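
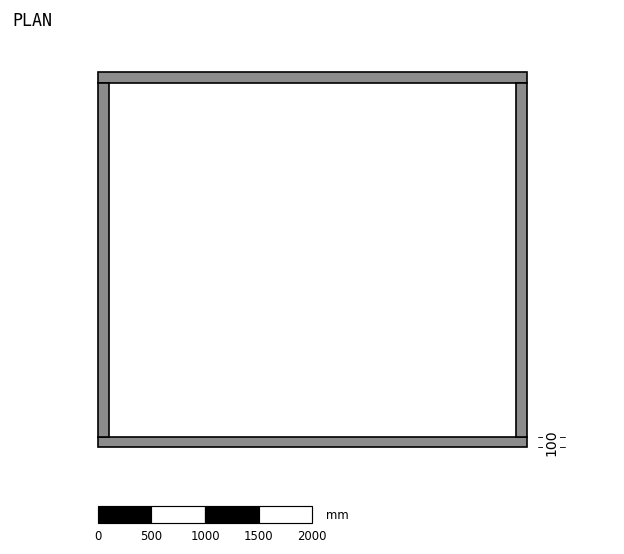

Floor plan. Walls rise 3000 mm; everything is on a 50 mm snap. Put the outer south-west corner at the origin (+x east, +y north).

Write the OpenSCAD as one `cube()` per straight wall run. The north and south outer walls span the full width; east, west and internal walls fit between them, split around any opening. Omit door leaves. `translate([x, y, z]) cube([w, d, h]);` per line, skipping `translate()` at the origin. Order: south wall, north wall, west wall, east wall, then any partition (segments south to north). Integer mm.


cube([4000, 100, 3000]);
translate([0, 3400, 0]) cube([4000, 100, 3000]);
translate([0, 100, 0]) cube([100, 3300, 3000]);
translate([3900, 100, 0]) cube([100, 3300, 3000]);


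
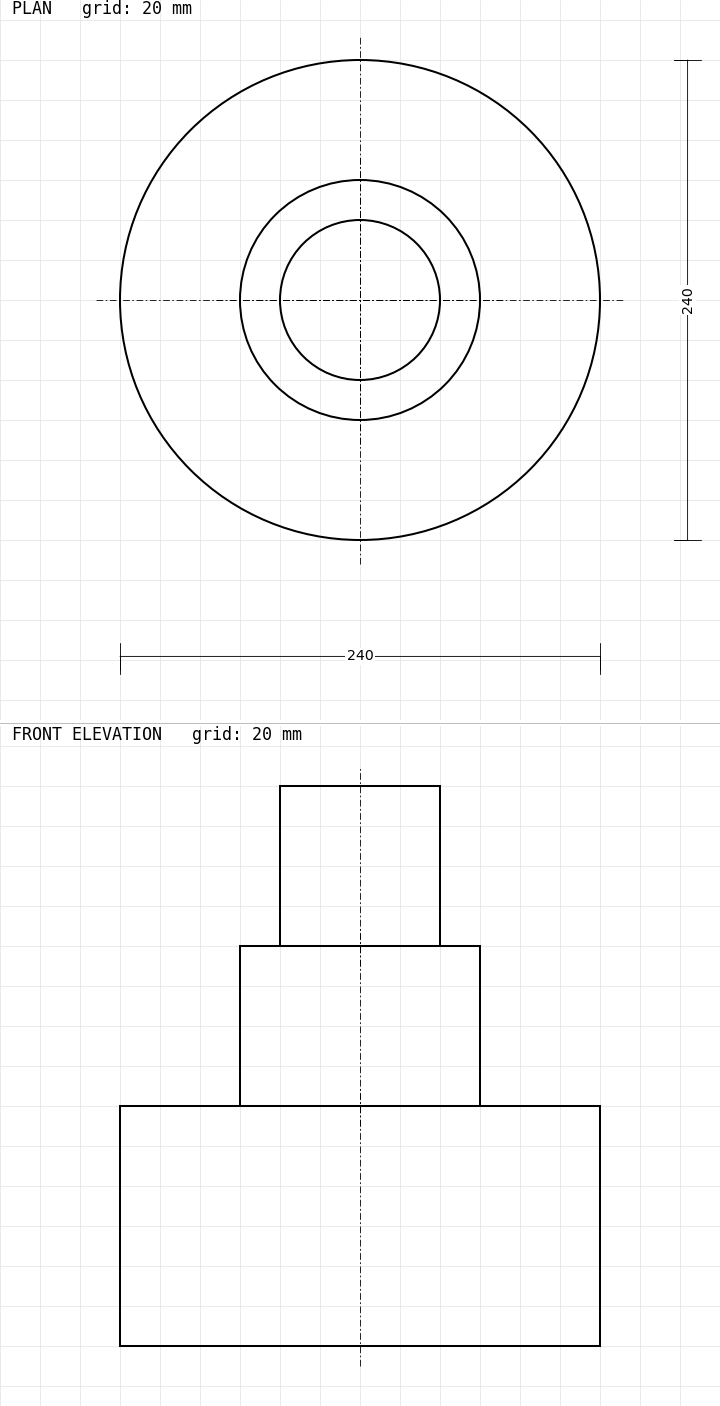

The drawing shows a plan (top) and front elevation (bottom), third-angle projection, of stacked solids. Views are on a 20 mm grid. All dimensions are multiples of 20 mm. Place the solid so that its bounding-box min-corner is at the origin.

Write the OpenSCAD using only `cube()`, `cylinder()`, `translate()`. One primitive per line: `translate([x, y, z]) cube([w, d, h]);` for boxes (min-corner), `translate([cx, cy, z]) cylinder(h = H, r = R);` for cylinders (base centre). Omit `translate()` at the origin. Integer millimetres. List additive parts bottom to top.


translate([120, 120, 0]) cylinder(h = 120, r = 120);
translate([120, 120, 120]) cylinder(h = 80, r = 60);
translate([120, 120, 200]) cylinder(h = 80, r = 40);


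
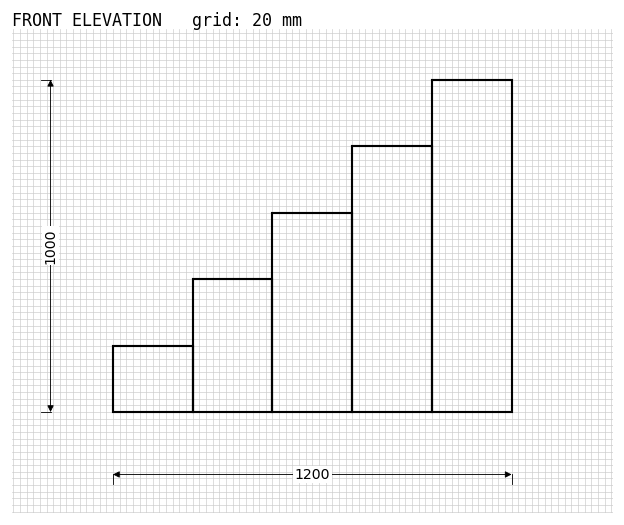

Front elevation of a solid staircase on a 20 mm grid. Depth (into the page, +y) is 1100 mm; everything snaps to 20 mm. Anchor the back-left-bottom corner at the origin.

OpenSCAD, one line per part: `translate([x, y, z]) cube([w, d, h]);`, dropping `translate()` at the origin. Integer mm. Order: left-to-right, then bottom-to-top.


cube([240, 1100, 200]);
translate([240, 0, 0]) cube([240, 1100, 400]);
translate([480, 0, 0]) cube([240, 1100, 600]);
translate([720, 0, 0]) cube([240, 1100, 800]);
translate([960, 0, 0]) cube([240, 1100, 1000]);


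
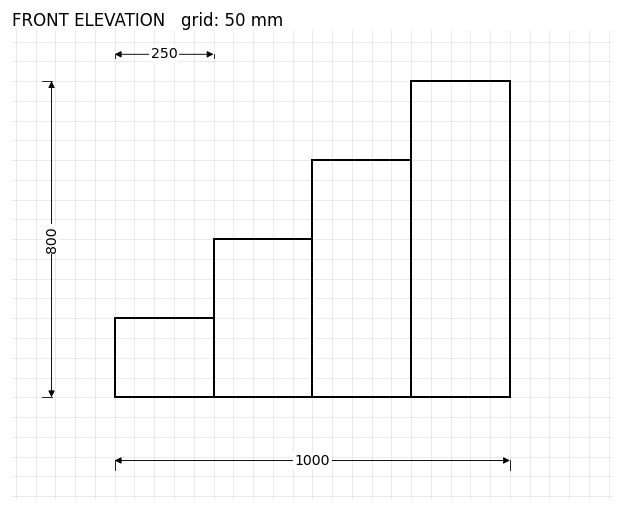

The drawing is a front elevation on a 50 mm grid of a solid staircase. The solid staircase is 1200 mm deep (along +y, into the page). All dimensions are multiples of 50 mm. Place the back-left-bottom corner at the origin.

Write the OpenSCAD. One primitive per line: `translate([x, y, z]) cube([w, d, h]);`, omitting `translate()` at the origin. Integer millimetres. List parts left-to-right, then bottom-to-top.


cube([250, 1200, 200]);
translate([250, 0, 0]) cube([250, 1200, 400]);
translate([500, 0, 0]) cube([250, 1200, 600]);
translate([750, 0, 0]) cube([250, 1200, 800]);


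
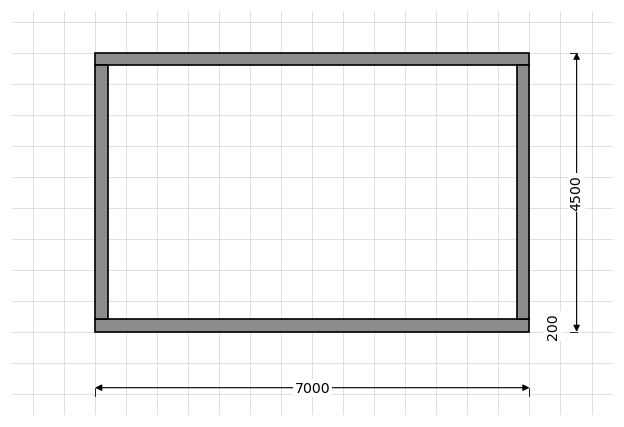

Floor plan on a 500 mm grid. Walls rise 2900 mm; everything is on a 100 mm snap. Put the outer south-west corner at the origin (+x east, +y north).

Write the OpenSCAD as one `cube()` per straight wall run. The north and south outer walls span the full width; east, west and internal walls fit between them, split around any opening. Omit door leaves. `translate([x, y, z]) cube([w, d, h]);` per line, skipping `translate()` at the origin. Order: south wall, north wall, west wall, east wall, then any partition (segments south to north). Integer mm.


cube([7000, 200, 2900]);
translate([0, 4300, 0]) cube([7000, 200, 2900]);
translate([0, 200, 0]) cube([200, 4100, 2900]);
translate([6800, 200, 0]) cube([200, 4100, 2900]);


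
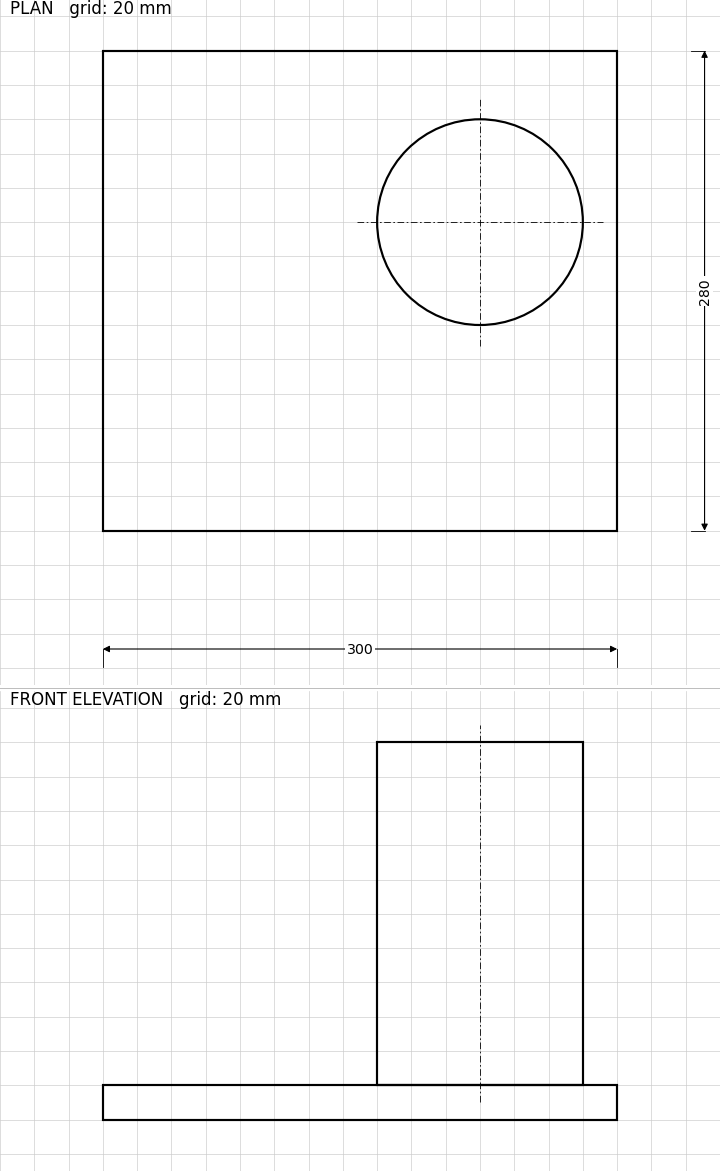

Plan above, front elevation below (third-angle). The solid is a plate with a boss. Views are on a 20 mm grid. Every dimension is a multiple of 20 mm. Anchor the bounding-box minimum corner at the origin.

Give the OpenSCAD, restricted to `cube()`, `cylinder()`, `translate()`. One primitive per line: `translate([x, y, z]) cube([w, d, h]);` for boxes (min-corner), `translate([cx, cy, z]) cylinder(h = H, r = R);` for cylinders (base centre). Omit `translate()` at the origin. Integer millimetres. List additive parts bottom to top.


cube([300, 280, 20]);
translate([220, 180, 20]) cylinder(h = 200, r = 60);


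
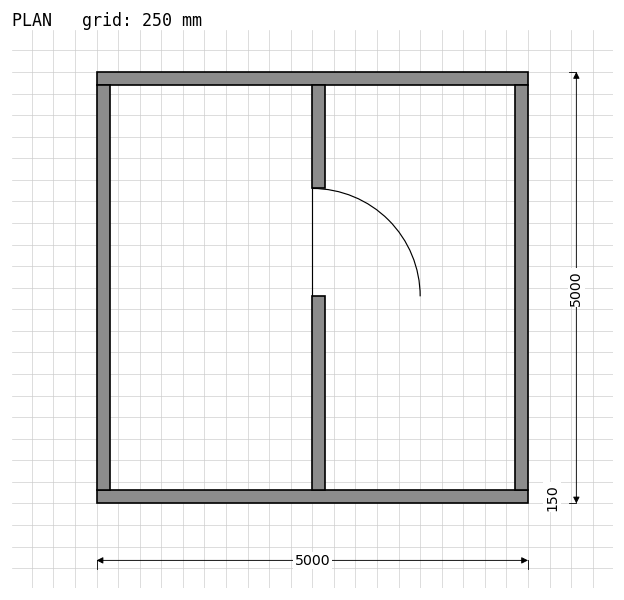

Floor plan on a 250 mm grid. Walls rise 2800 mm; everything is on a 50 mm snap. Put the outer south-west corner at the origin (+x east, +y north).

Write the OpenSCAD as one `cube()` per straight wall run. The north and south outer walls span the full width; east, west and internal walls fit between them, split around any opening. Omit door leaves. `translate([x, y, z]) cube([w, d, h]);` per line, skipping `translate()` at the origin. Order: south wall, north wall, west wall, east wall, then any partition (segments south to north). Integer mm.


cube([5000, 150, 2800]);
translate([0, 4850, 0]) cube([5000, 150, 2800]);
translate([0, 150, 0]) cube([150, 4700, 2800]);
translate([4850, 150, 0]) cube([150, 4700, 2800]);
translate([2500, 150, 0]) cube([150, 2250, 2800]);
translate([2500, 3650, 0]) cube([150, 1200, 2800]);


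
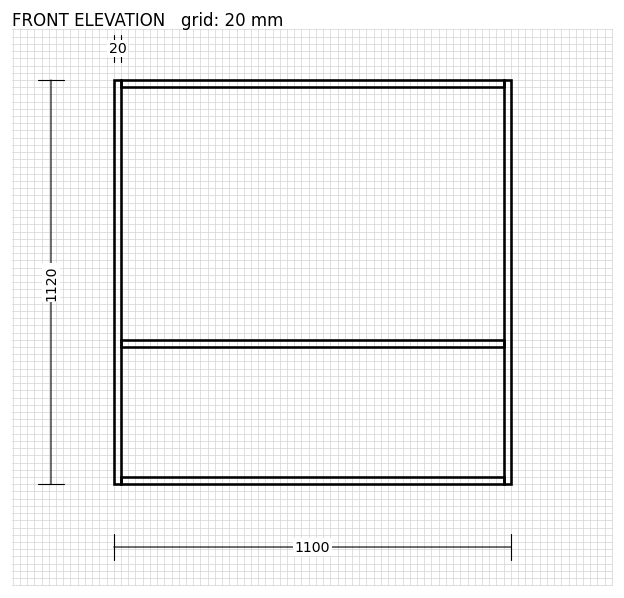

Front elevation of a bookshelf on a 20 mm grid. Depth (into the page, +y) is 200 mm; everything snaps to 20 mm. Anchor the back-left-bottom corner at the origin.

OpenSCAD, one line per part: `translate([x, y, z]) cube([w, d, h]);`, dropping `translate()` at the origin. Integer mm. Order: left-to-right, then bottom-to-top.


cube([20, 200, 1120]);
translate([20, 0, 0]) cube([1060, 200, 20]);
translate([20, 0, 380]) cube([1060, 200, 20]);
translate([20, 0, 1100]) cube([1060, 200, 20]);
translate([1080, 0, 0]) cube([20, 200, 1120]);


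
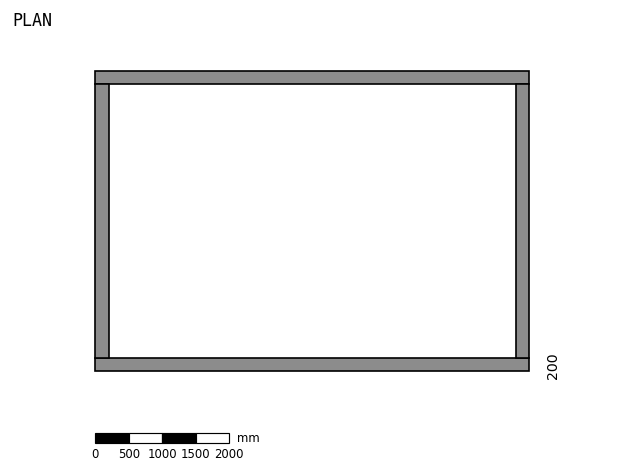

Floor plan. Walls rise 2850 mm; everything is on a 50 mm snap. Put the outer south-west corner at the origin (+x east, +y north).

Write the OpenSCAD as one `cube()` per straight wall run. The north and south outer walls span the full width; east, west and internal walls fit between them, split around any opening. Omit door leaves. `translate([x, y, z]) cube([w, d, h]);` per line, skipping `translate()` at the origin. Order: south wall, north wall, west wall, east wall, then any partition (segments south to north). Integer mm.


cube([6500, 200, 2850]);
translate([0, 4300, 0]) cube([6500, 200, 2850]);
translate([0, 200, 0]) cube([200, 4100, 2850]);
translate([6300, 200, 0]) cube([200, 4100, 2850]);


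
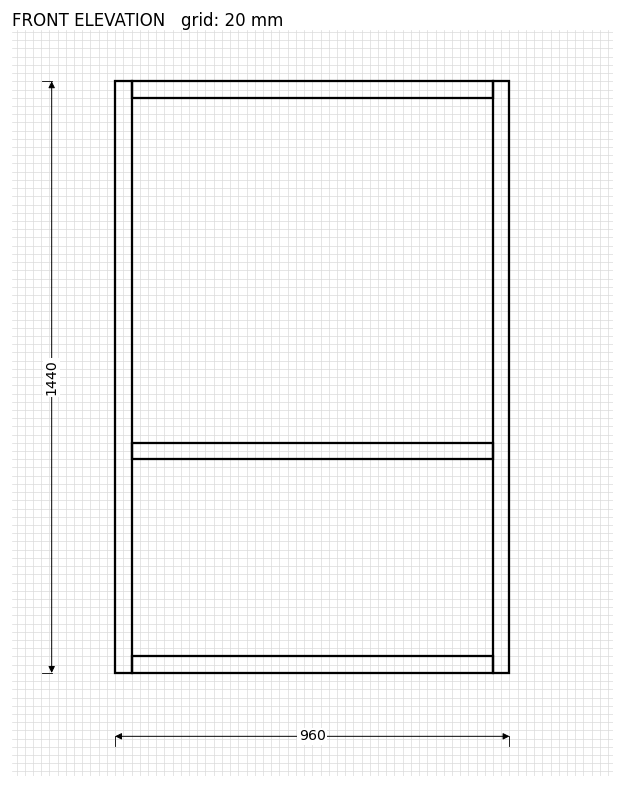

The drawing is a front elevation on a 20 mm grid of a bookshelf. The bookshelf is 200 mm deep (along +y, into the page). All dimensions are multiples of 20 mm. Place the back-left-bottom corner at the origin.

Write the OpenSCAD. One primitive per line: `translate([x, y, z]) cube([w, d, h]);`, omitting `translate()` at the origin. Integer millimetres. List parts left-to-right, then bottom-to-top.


cube([40, 200, 1440]);
translate([40, 0, 0]) cube([880, 200, 40]);
translate([40, 0, 520]) cube([880, 200, 40]);
translate([40, 0, 1400]) cube([880, 200, 40]);
translate([920, 0, 0]) cube([40, 200, 1440]);


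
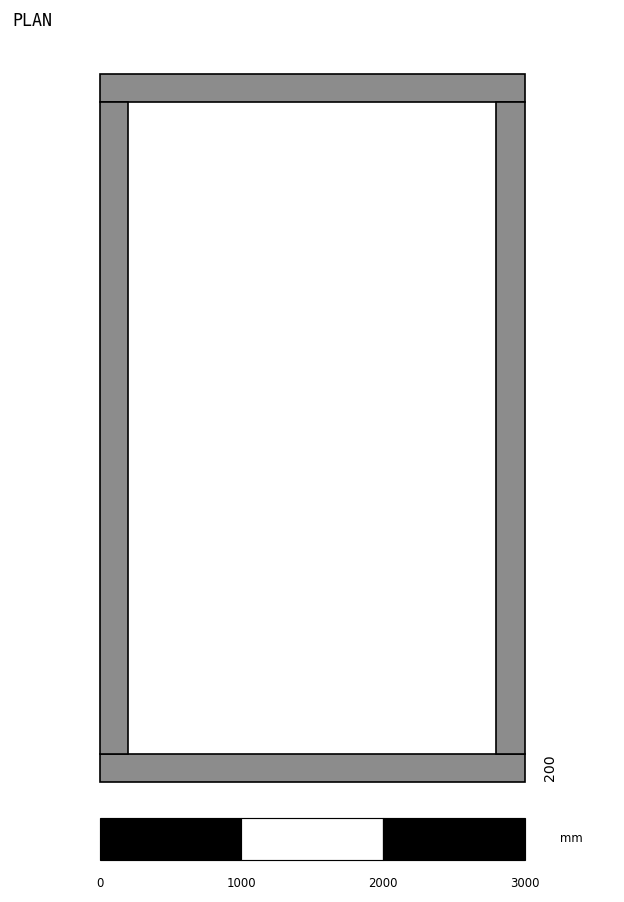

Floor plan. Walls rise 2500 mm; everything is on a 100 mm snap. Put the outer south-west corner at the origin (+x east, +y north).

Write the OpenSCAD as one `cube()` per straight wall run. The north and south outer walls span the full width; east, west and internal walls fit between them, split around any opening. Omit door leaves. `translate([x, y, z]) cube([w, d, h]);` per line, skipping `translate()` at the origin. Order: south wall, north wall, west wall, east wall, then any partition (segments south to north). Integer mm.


cube([3000, 200, 2500]);
translate([0, 4800, 0]) cube([3000, 200, 2500]);
translate([0, 200, 0]) cube([200, 4600, 2500]);
translate([2800, 200, 0]) cube([200, 4600, 2500]);


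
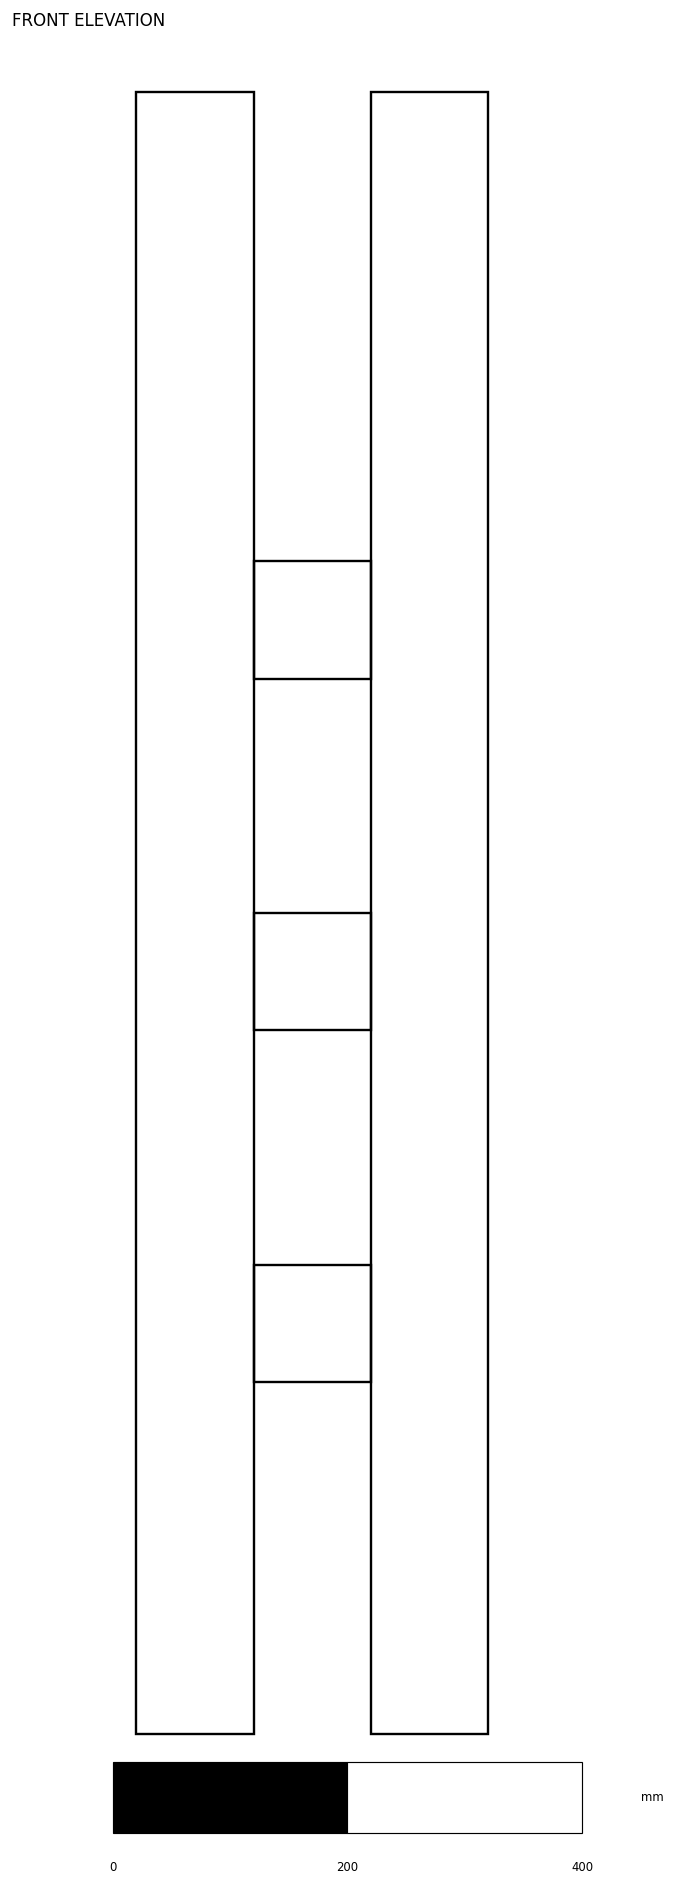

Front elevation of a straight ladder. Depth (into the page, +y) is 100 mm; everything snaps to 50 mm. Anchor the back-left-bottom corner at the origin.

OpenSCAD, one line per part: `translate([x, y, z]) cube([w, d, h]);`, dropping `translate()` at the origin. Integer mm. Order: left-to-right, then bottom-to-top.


cube([100, 100, 1400]);
translate([100, 0, 300]) cube([100, 100, 100]);
translate([100, 0, 600]) cube([100, 100, 100]);
translate([100, 0, 900]) cube([100, 100, 100]);
translate([200, 0, 0]) cube([100, 100, 1400]);


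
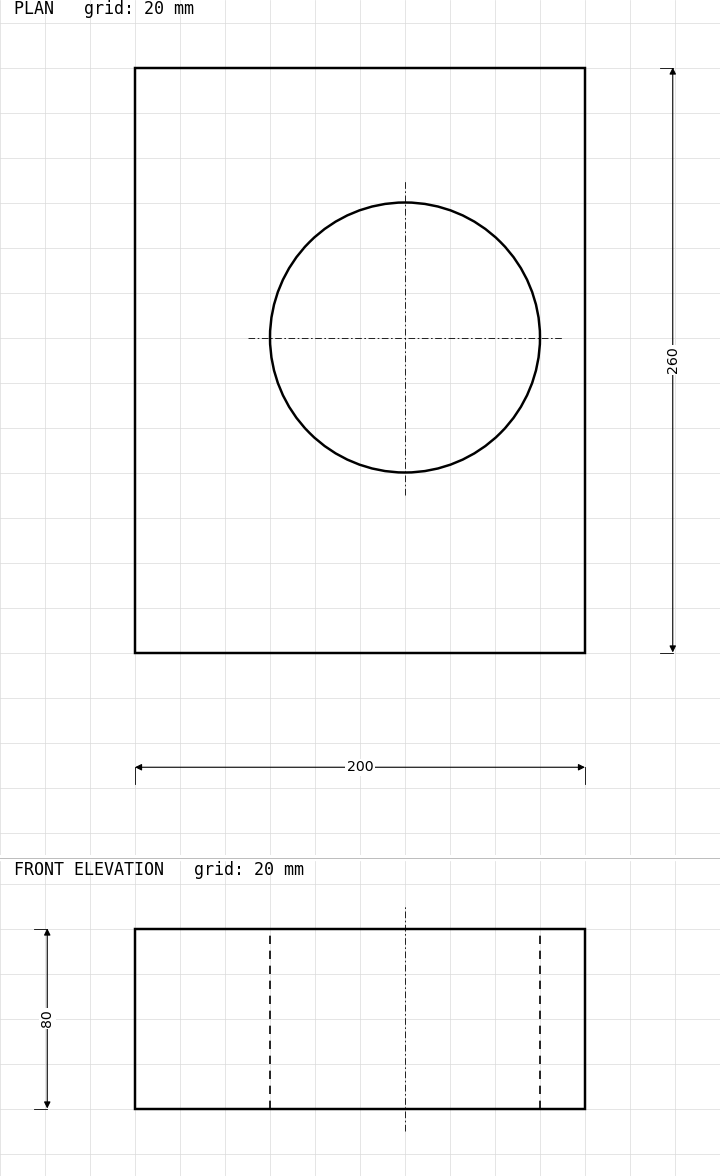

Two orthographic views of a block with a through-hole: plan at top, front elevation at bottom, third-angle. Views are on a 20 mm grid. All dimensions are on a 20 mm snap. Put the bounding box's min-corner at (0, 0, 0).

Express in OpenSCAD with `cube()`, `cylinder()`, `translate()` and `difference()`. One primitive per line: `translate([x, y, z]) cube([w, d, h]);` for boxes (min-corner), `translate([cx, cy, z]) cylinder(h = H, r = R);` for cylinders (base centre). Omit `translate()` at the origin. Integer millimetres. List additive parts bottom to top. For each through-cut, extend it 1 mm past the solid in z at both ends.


difference() {
  cube([200, 260, 80]);
  translate([120, 140, -1]) cylinder(h = 82, r = 60);
}


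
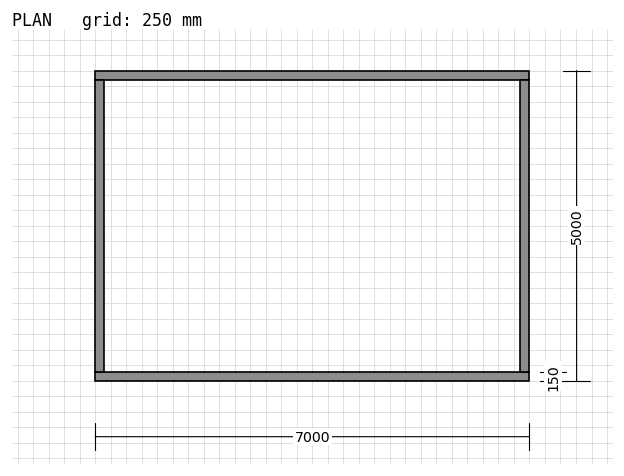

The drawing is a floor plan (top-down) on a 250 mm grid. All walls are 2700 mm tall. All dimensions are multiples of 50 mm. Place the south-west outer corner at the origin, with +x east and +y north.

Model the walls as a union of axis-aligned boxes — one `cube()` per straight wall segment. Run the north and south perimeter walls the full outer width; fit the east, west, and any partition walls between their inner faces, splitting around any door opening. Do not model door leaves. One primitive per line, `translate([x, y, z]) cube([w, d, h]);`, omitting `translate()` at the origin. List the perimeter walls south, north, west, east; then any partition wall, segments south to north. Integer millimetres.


cube([7000, 150, 2700]);
translate([0, 4850, 0]) cube([7000, 150, 2700]);
translate([0, 150, 0]) cube([150, 4700, 2700]);
translate([6850, 150, 0]) cube([150, 4700, 2700]);


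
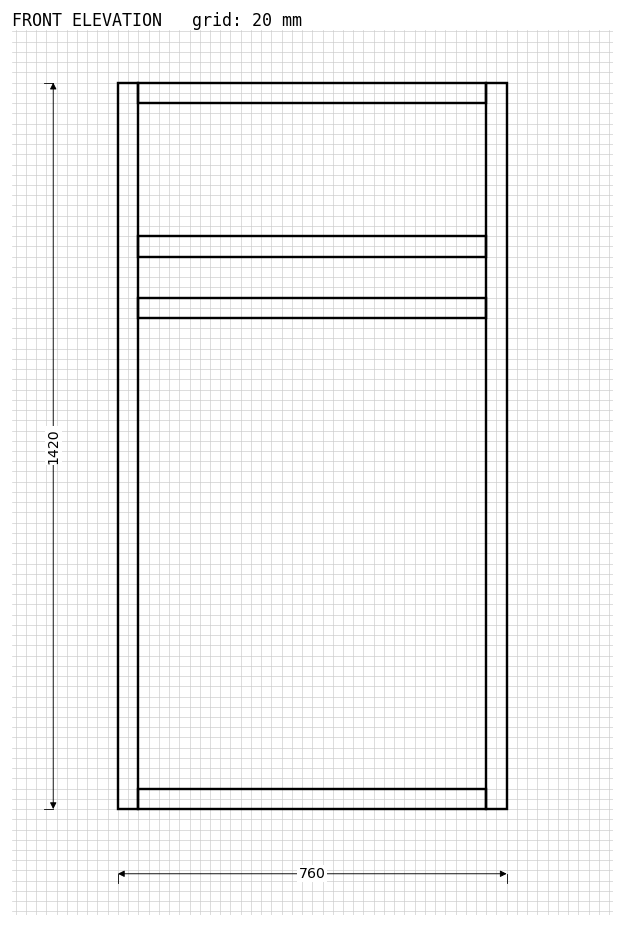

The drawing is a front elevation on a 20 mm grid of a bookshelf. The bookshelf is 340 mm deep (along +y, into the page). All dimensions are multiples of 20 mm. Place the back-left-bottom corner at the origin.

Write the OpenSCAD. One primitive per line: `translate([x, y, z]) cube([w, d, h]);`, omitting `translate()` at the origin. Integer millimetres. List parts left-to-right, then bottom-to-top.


cube([40, 340, 1420]);
translate([40, 0, 0]) cube([680, 340, 40]);
translate([40, 0, 960]) cube([680, 340, 40]);
translate([40, 0, 1080]) cube([680, 340, 40]);
translate([40, 0, 1380]) cube([680, 340, 40]);
translate([720, 0, 0]) cube([40, 340, 1420]);


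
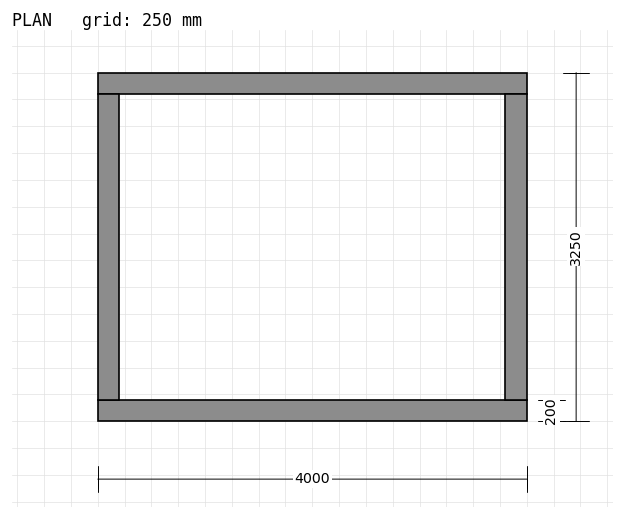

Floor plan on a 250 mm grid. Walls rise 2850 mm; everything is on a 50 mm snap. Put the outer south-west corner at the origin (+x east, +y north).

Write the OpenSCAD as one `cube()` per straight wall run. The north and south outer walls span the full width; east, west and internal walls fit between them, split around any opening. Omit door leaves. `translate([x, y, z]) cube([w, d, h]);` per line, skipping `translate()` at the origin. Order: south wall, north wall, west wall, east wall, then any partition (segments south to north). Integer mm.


cube([4000, 200, 2850]);
translate([0, 3050, 0]) cube([4000, 200, 2850]);
translate([0, 200, 0]) cube([200, 2850, 2850]);
translate([3800, 200, 0]) cube([200, 2850, 2850]);


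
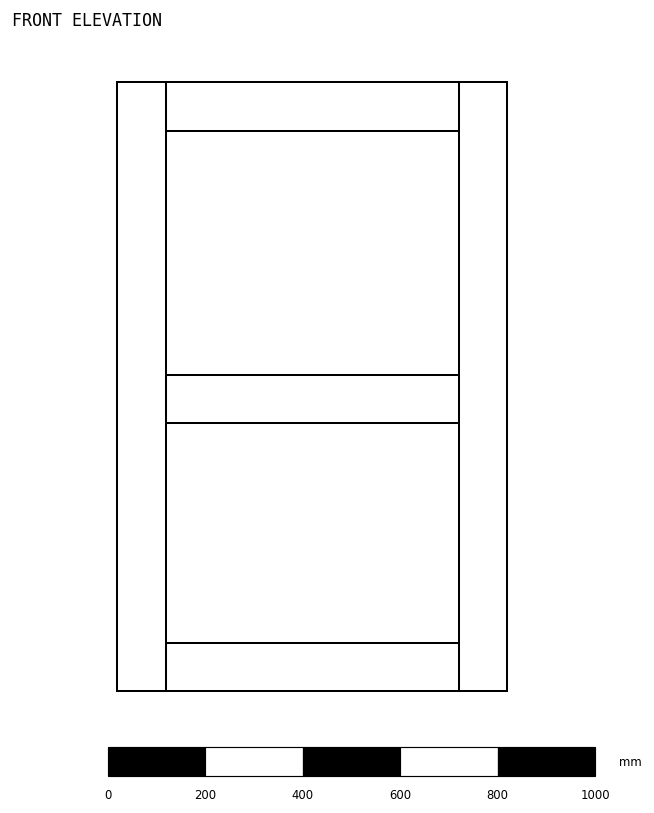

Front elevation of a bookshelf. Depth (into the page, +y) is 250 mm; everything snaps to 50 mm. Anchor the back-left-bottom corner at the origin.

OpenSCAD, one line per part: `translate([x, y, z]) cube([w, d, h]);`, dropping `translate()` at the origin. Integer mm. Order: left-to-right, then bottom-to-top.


cube([100, 250, 1250]);
translate([100, 0, 0]) cube([600, 250, 100]);
translate([100, 0, 550]) cube([600, 250, 100]);
translate([100, 0, 1150]) cube([600, 250, 100]);
translate([700, 0, 0]) cube([100, 250, 1250]);


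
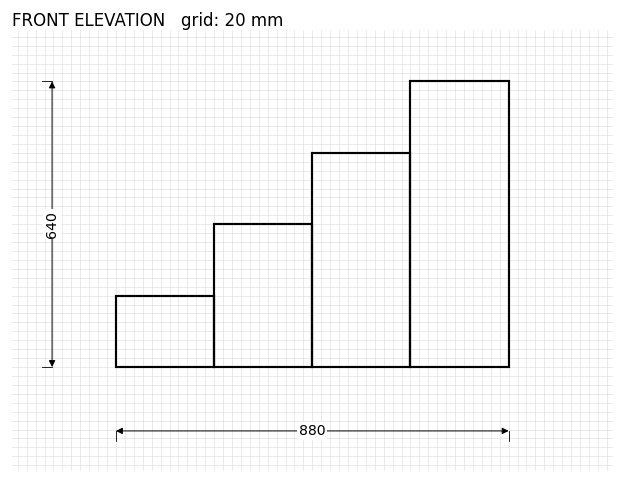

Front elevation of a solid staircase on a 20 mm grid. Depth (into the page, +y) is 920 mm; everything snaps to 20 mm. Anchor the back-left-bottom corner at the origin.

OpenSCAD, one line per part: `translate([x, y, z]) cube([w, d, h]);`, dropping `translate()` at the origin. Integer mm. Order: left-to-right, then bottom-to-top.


cube([220, 920, 160]);
translate([220, 0, 0]) cube([220, 920, 320]);
translate([440, 0, 0]) cube([220, 920, 480]);
translate([660, 0, 0]) cube([220, 920, 640]);


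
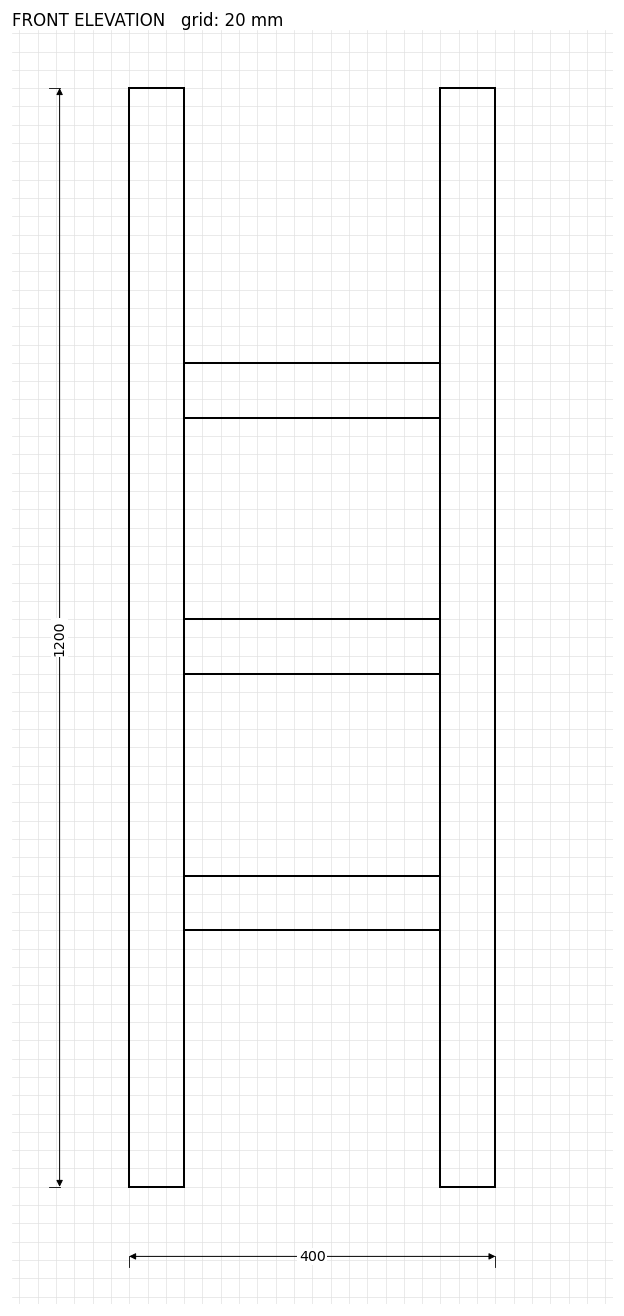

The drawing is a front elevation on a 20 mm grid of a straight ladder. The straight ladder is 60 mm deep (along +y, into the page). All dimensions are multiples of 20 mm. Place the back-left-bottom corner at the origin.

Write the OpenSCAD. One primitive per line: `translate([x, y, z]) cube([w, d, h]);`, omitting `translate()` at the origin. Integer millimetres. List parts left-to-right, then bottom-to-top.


cube([60, 60, 1200]);
translate([60, 0, 280]) cube([280, 60, 60]);
translate([60, 0, 560]) cube([280, 60, 60]);
translate([60, 0, 840]) cube([280, 60, 60]);
translate([340, 0, 0]) cube([60, 60, 1200]);


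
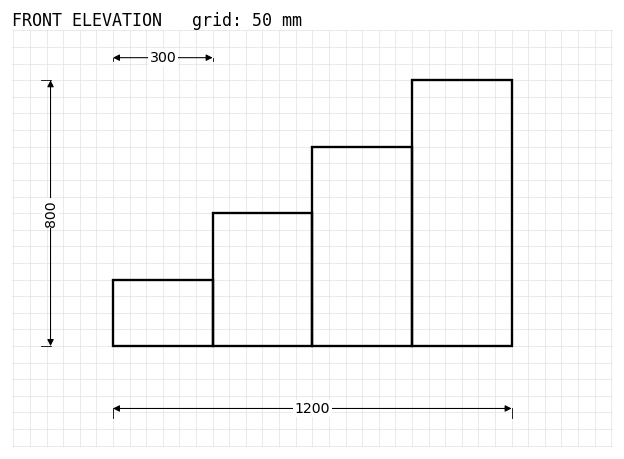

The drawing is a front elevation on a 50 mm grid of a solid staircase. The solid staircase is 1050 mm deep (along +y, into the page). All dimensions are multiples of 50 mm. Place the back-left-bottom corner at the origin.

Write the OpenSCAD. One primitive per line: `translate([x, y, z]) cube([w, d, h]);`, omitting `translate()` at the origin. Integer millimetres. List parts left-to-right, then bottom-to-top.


cube([300, 1050, 200]);
translate([300, 0, 0]) cube([300, 1050, 400]);
translate([600, 0, 0]) cube([300, 1050, 600]);
translate([900, 0, 0]) cube([300, 1050, 800]);


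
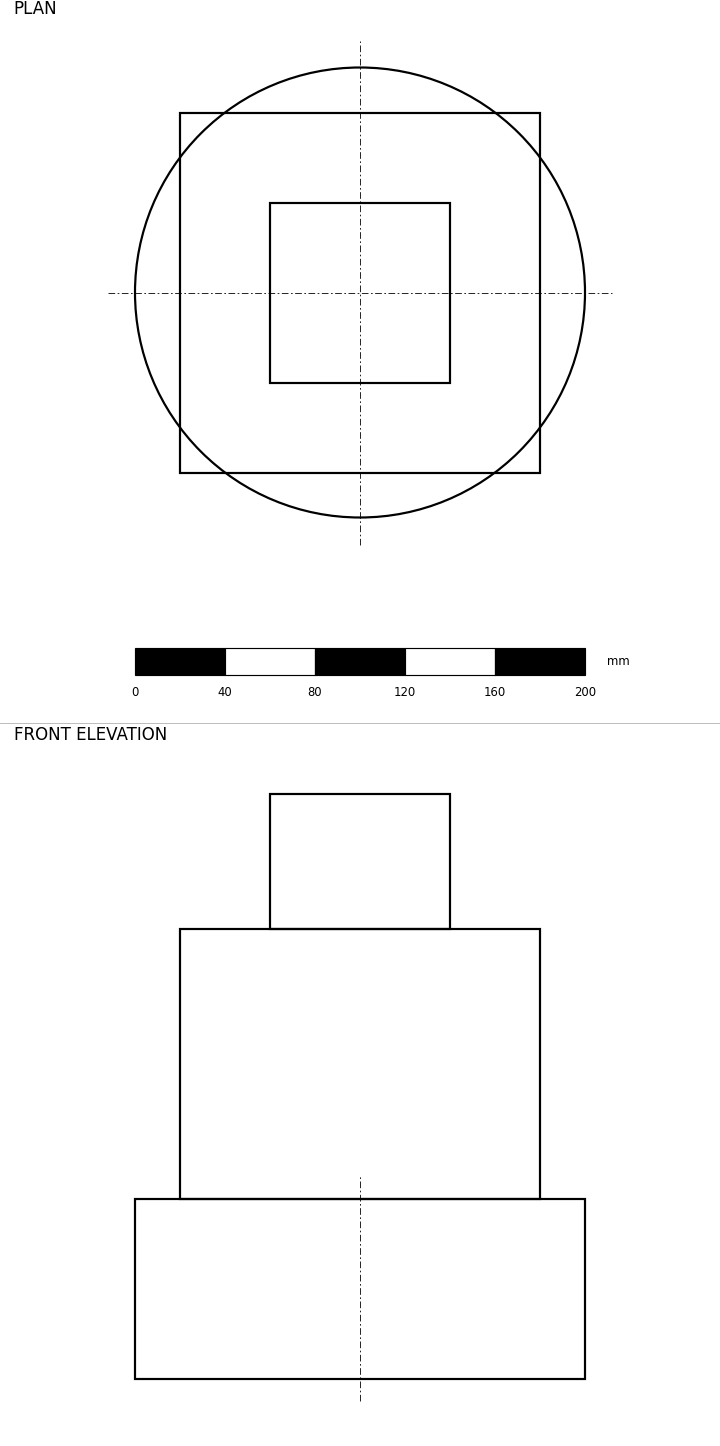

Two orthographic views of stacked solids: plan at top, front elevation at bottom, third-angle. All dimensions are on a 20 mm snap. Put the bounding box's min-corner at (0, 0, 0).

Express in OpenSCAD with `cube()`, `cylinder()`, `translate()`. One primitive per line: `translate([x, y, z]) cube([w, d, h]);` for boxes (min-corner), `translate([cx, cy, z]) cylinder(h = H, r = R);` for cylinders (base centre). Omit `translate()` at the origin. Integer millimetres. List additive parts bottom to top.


translate([100, 100, 0]) cylinder(h = 80, r = 100);
translate([20, 20, 80]) cube([160, 160, 120]);
translate([60, 60, 200]) cube([80, 80, 60]);


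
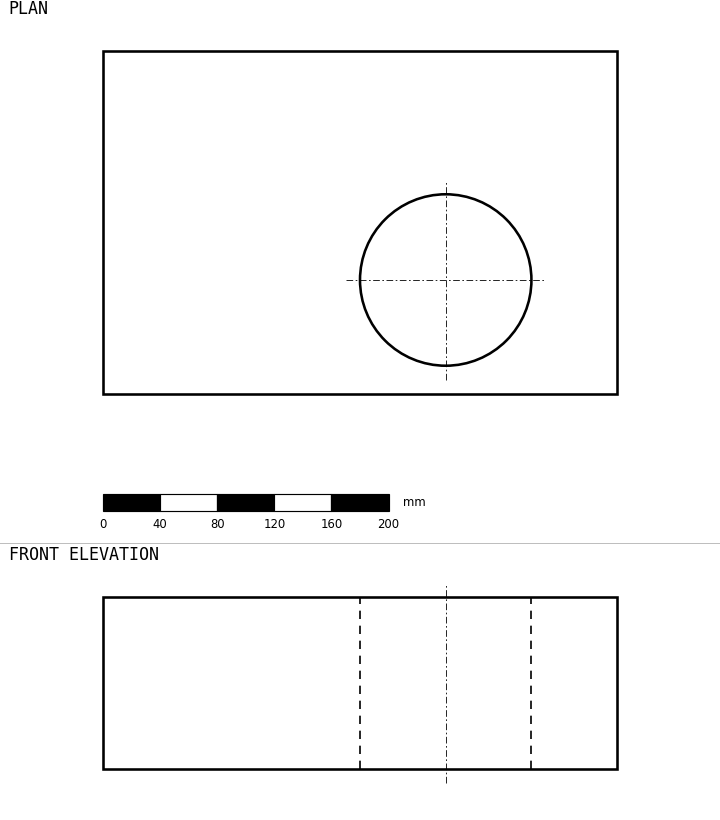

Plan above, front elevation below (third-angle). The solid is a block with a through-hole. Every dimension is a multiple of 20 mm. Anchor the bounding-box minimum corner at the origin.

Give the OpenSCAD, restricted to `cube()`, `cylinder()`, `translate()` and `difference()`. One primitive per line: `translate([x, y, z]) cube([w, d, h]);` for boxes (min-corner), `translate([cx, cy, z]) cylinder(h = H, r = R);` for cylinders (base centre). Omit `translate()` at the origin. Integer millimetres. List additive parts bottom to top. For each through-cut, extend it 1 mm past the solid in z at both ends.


difference() {
  cube([360, 240, 120]);
  translate([240, 80, -1]) cylinder(h = 122, r = 60);
}


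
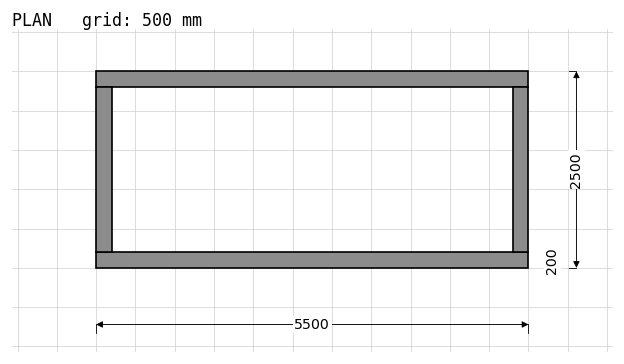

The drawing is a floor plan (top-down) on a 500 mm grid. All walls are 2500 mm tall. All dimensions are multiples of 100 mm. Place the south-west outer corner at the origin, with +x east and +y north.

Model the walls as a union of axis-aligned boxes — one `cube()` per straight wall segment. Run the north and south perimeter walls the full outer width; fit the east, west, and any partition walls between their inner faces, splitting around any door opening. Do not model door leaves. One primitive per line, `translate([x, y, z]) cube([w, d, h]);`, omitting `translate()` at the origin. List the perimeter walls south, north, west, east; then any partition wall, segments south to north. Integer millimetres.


cube([5500, 200, 2500]);
translate([0, 2300, 0]) cube([5500, 200, 2500]);
translate([0, 200, 0]) cube([200, 2100, 2500]);
translate([5300, 200, 0]) cube([200, 2100, 2500]);


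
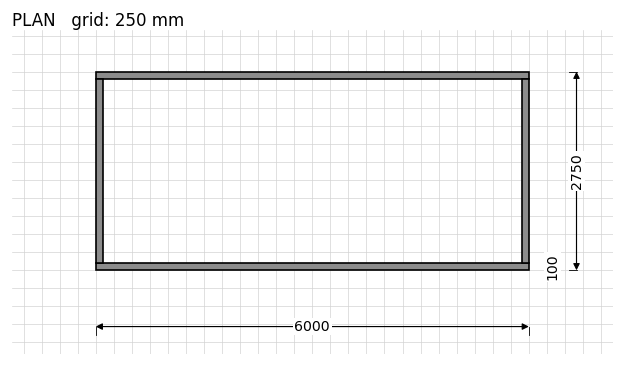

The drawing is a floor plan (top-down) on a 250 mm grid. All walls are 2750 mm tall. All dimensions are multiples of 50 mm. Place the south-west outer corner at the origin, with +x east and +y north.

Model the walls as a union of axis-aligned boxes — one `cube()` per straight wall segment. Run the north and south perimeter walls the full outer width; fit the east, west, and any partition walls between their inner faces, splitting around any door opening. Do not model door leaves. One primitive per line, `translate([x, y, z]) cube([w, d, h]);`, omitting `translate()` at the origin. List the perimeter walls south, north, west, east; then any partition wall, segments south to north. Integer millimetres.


cube([6000, 100, 2750]);
translate([0, 2650, 0]) cube([6000, 100, 2750]);
translate([0, 100, 0]) cube([100, 2550, 2750]);
translate([5900, 100, 0]) cube([100, 2550, 2750]);


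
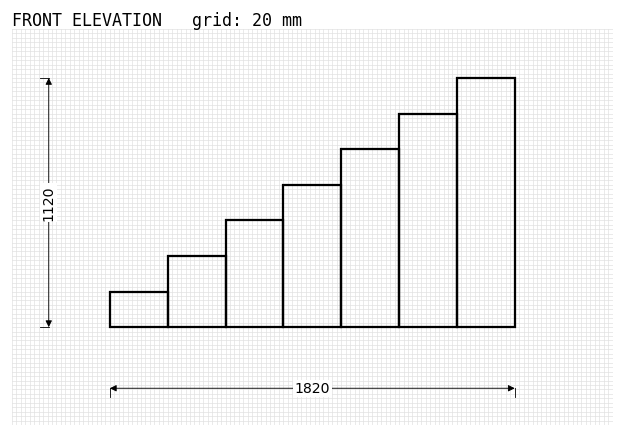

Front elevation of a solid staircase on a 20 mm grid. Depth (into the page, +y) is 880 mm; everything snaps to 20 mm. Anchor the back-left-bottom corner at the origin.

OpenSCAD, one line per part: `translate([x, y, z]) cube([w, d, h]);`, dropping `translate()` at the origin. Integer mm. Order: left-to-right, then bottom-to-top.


cube([260, 880, 160]);
translate([260, 0, 0]) cube([260, 880, 320]);
translate([520, 0, 0]) cube([260, 880, 480]);
translate([780, 0, 0]) cube([260, 880, 640]);
translate([1040, 0, 0]) cube([260, 880, 800]);
translate([1300, 0, 0]) cube([260, 880, 960]);
translate([1560, 0, 0]) cube([260, 880, 1120]);


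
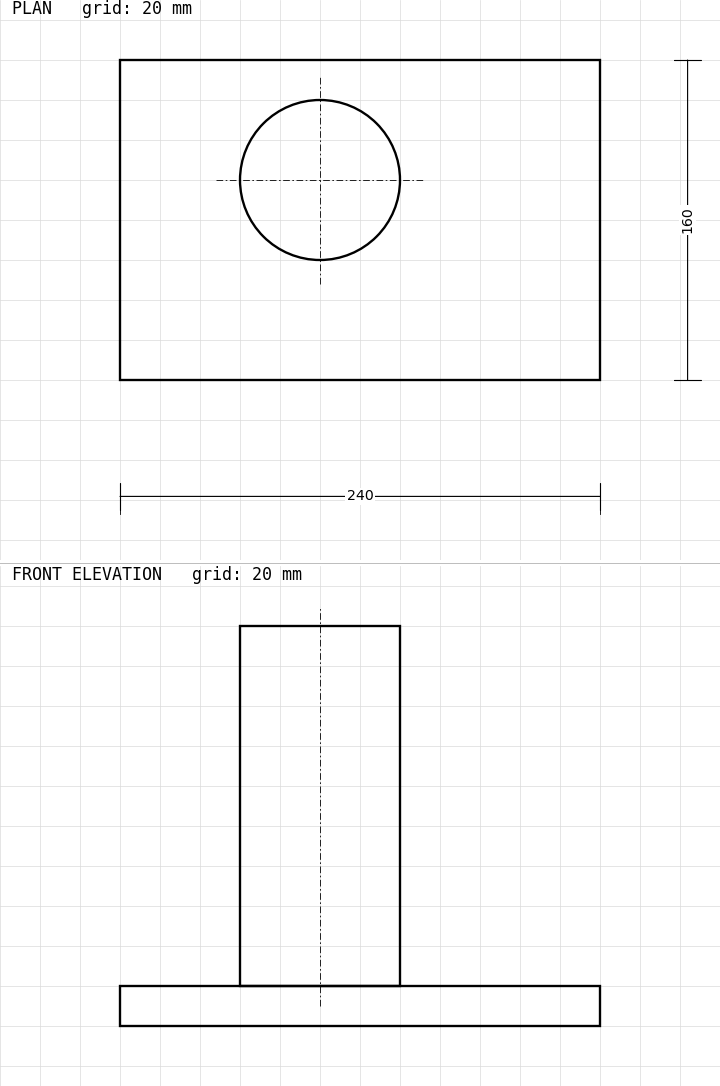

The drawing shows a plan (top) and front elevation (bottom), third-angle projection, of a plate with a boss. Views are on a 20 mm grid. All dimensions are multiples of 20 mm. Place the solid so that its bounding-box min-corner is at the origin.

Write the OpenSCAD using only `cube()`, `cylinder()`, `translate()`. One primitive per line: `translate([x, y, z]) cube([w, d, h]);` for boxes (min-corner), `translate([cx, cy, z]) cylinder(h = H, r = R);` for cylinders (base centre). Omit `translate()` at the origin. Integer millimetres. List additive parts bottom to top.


cube([240, 160, 20]);
translate([100, 100, 20]) cylinder(h = 180, r = 40);


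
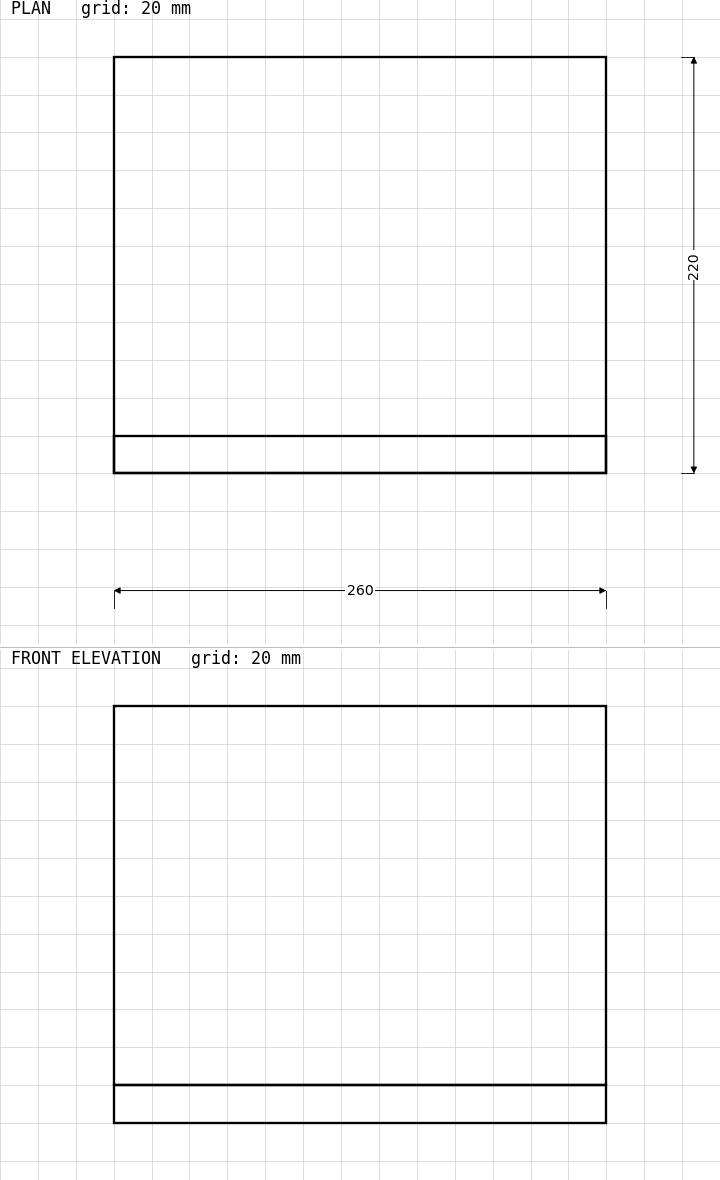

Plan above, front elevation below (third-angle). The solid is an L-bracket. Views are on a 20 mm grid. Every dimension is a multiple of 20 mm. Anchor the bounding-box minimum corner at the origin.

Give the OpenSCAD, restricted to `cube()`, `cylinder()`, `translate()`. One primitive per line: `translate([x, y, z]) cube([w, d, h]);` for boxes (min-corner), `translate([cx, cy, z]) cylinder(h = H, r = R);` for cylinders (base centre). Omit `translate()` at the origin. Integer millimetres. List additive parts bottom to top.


cube([260, 220, 20]);
translate([0, 0, 20]) cube([260, 20, 200]);


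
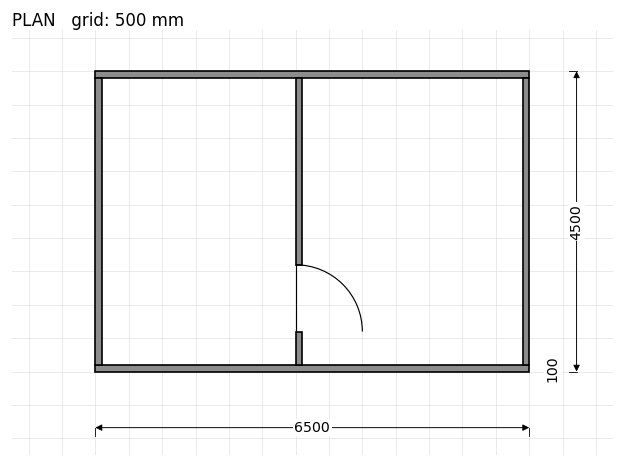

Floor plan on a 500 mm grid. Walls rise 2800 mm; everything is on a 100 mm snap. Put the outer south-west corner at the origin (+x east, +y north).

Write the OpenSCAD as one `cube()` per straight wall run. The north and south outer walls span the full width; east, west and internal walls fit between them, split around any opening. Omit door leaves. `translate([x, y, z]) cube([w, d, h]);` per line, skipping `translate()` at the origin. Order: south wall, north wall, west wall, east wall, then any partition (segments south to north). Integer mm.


cube([6500, 100, 2800]);
translate([0, 4400, 0]) cube([6500, 100, 2800]);
translate([0, 100, 0]) cube([100, 4300, 2800]);
translate([6400, 100, 0]) cube([100, 4300, 2800]);
translate([3000, 100, 0]) cube([100, 500, 2800]);
translate([3000, 1600, 0]) cube([100, 2800, 2800]);


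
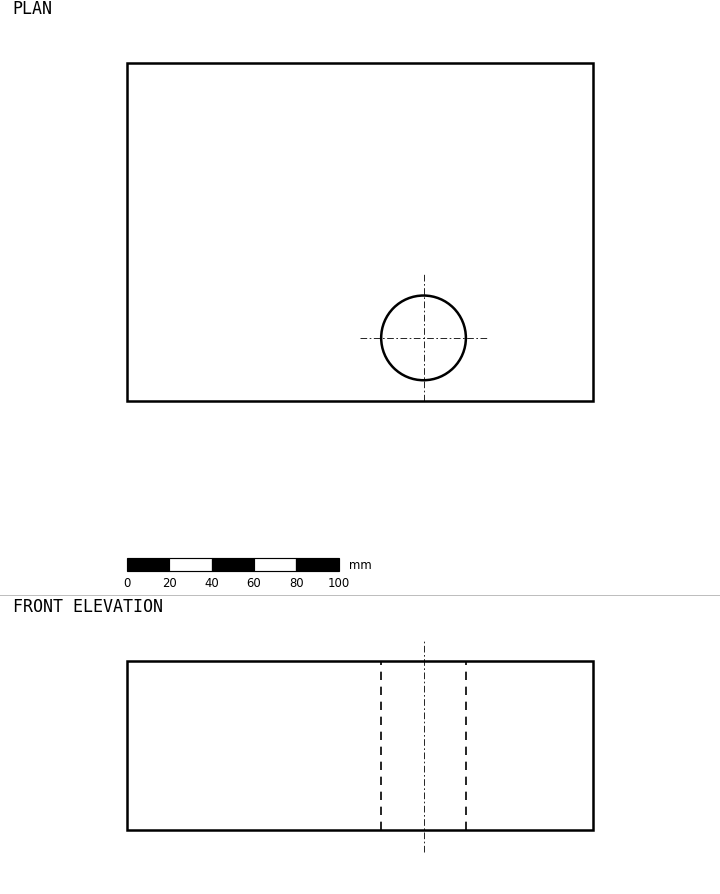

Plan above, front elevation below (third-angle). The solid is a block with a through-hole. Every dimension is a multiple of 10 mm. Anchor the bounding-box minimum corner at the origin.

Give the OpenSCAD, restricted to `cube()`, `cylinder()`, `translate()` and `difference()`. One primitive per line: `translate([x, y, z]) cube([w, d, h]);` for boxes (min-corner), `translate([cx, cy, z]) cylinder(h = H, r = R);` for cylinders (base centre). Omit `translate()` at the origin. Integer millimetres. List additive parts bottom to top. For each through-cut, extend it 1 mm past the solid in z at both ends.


difference() {
  cube([220, 160, 80]);
  translate([140, 30, -1]) cylinder(h = 82, r = 20);
}


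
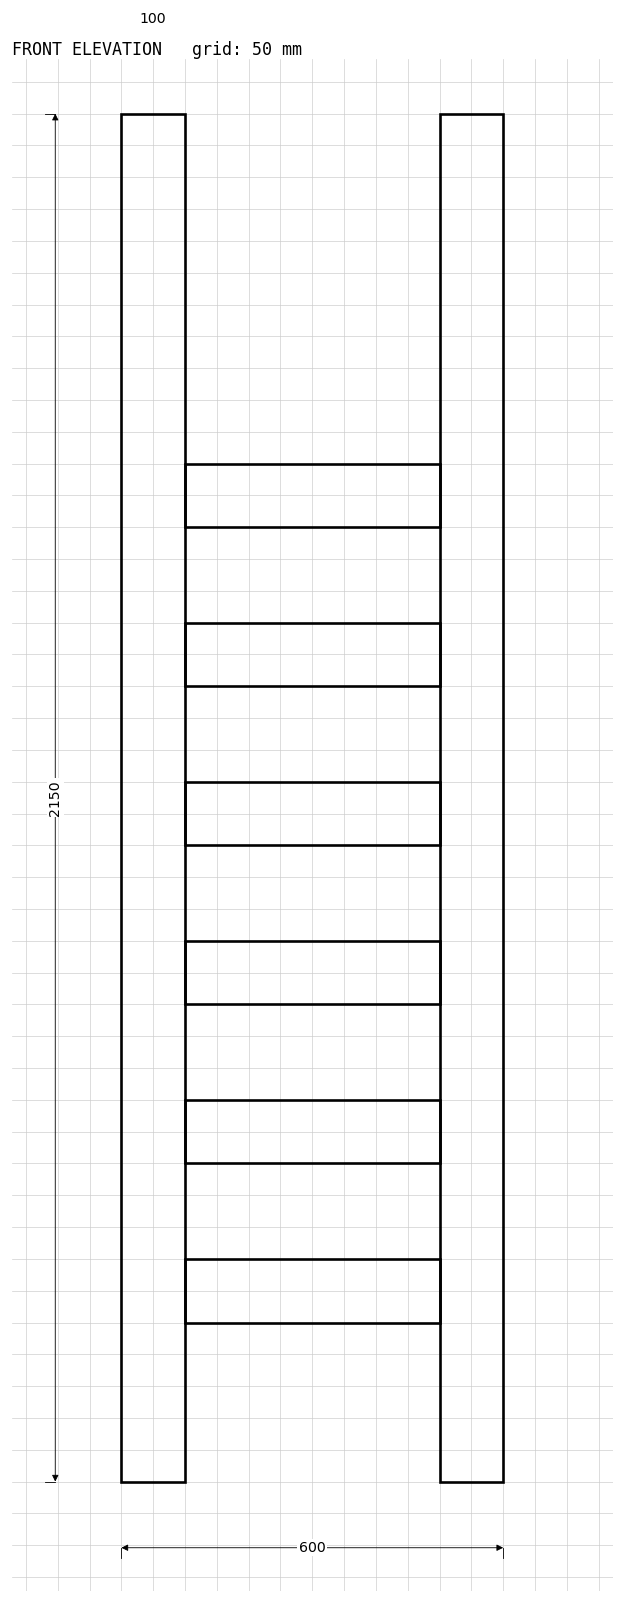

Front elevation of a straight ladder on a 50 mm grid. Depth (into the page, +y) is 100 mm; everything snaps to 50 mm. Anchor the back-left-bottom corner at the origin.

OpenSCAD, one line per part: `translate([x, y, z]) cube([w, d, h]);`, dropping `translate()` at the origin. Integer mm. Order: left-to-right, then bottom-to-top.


cube([100, 100, 2150]);
translate([100, 0, 250]) cube([400, 100, 100]);
translate([100, 0, 500]) cube([400, 100, 100]);
translate([100, 0, 750]) cube([400, 100, 100]);
translate([100, 0, 1000]) cube([400, 100, 100]);
translate([100, 0, 1250]) cube([400, 100, 100]);
translate([100, 0, 1500]) cube([400, 100, 100]);
translate([500, 0, 0]) cube([100, 100, 2150]);


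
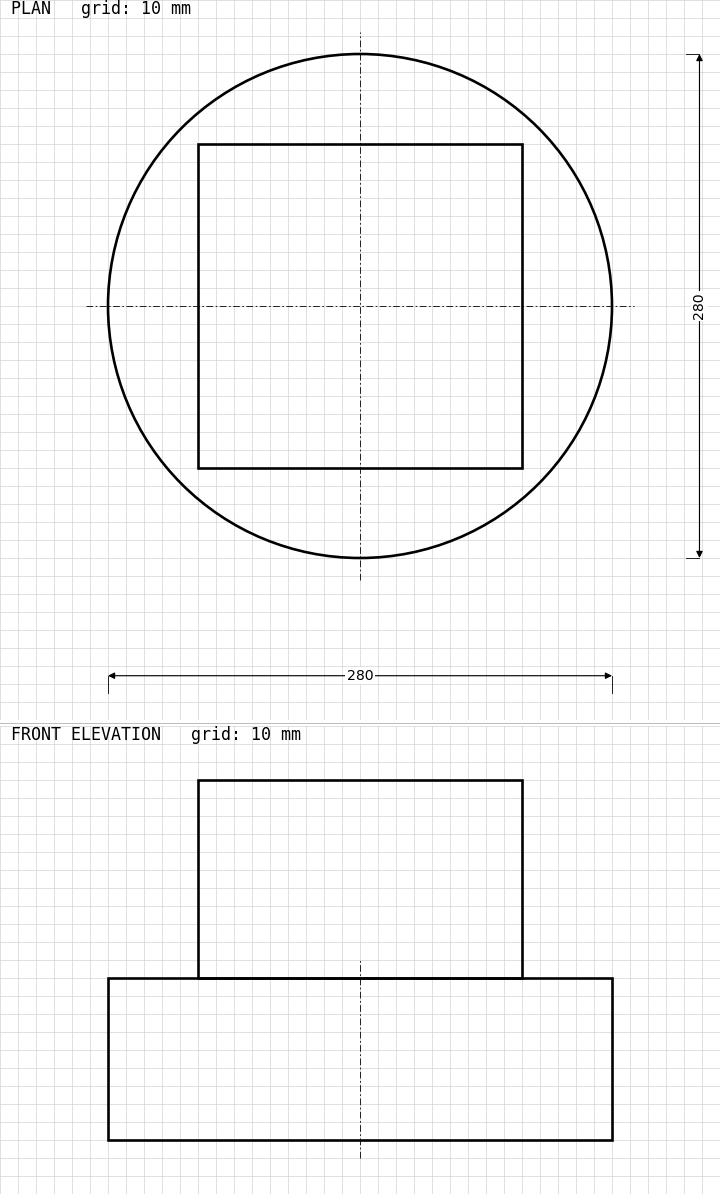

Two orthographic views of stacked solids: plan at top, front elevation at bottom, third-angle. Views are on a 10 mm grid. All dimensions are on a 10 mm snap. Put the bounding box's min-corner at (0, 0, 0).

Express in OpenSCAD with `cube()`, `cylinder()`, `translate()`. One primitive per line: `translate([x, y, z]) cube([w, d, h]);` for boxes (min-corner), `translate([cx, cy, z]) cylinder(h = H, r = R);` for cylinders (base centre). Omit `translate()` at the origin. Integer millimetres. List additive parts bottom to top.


translate([140, 140, 0]) cylinder(h = 90, r = 140);
translate([50, 50, 90]) cube([180, 180, 110]);


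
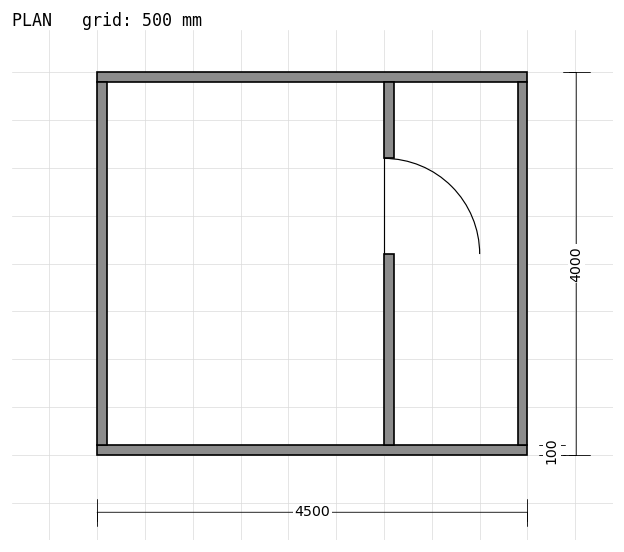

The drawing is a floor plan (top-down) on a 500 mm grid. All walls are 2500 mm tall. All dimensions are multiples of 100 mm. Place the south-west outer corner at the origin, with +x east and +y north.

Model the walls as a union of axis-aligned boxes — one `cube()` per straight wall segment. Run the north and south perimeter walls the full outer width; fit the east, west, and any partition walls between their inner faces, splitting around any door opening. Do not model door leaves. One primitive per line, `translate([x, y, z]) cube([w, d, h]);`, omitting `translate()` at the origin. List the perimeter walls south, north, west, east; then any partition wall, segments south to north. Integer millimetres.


cube([4500, 100, 2500]);
translate([0, 3900, 0]) cube([4500, 100, 2500]);
translate([0, 100, 0]) cube([100, 3800, 2500]);
translate([4400, 100, 0]) cube([100, 3800, 2500]);
translate([3000, 100, 0]) cube([100, 2000, 2500]);
translate([3000, 3100, 0]) cube([100, 800, 2500]);


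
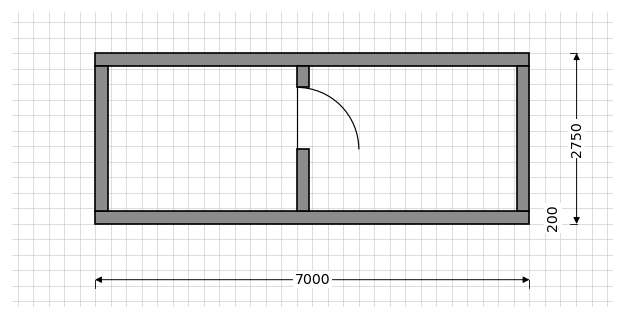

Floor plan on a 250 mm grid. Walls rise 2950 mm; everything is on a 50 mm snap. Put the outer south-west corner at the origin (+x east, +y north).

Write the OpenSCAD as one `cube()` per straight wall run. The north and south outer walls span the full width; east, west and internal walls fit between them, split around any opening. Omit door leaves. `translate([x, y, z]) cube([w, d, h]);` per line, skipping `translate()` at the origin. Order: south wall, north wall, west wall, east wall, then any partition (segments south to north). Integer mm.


cube([7000, 200, 2950]);
translate([0, 2550, 0]) cube([7000, 200, 2950]);
translate([0, 200, 0]) cube([200, 2350, 2950]);
translate([6800, 200, 0]) cube([200, 2350, 2950]);
translate([3250, 200, 0]) cube([200, 1000, 2950]);
translate([3250, 2200, 0]) cube([200, 350, 2950]);


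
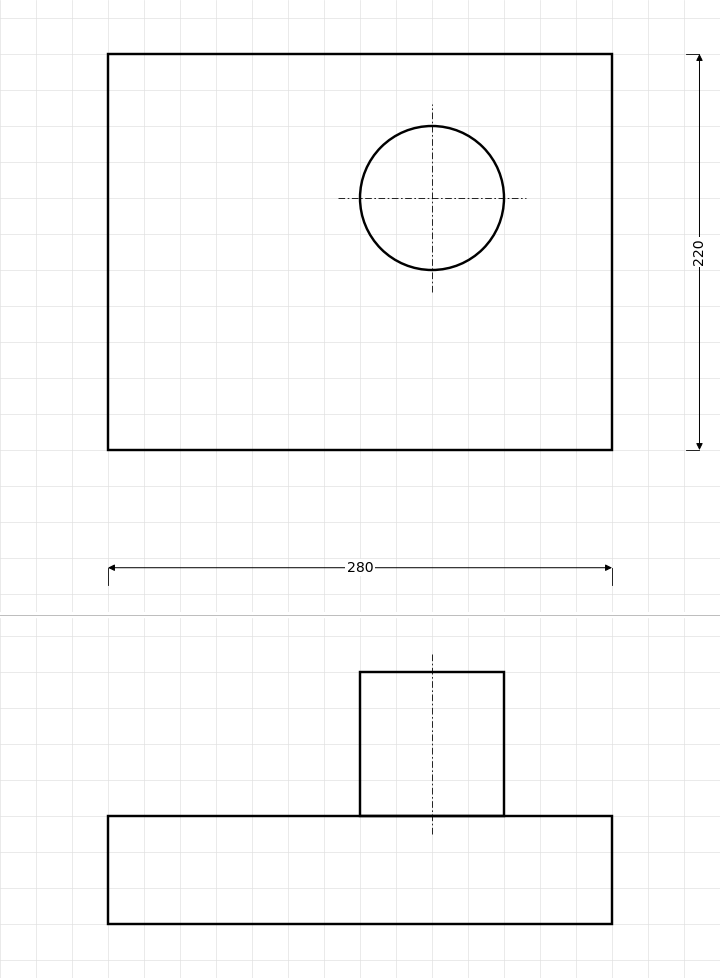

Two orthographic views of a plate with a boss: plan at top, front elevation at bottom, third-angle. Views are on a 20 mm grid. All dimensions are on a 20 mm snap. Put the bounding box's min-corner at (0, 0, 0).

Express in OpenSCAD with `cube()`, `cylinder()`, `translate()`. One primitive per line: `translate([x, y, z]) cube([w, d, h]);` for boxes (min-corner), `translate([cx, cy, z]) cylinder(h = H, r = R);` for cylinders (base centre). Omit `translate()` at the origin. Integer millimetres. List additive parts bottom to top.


cube([280, 220, 60]);
translate([180, 140, 60]) cylinder(h = 80, r = 40);


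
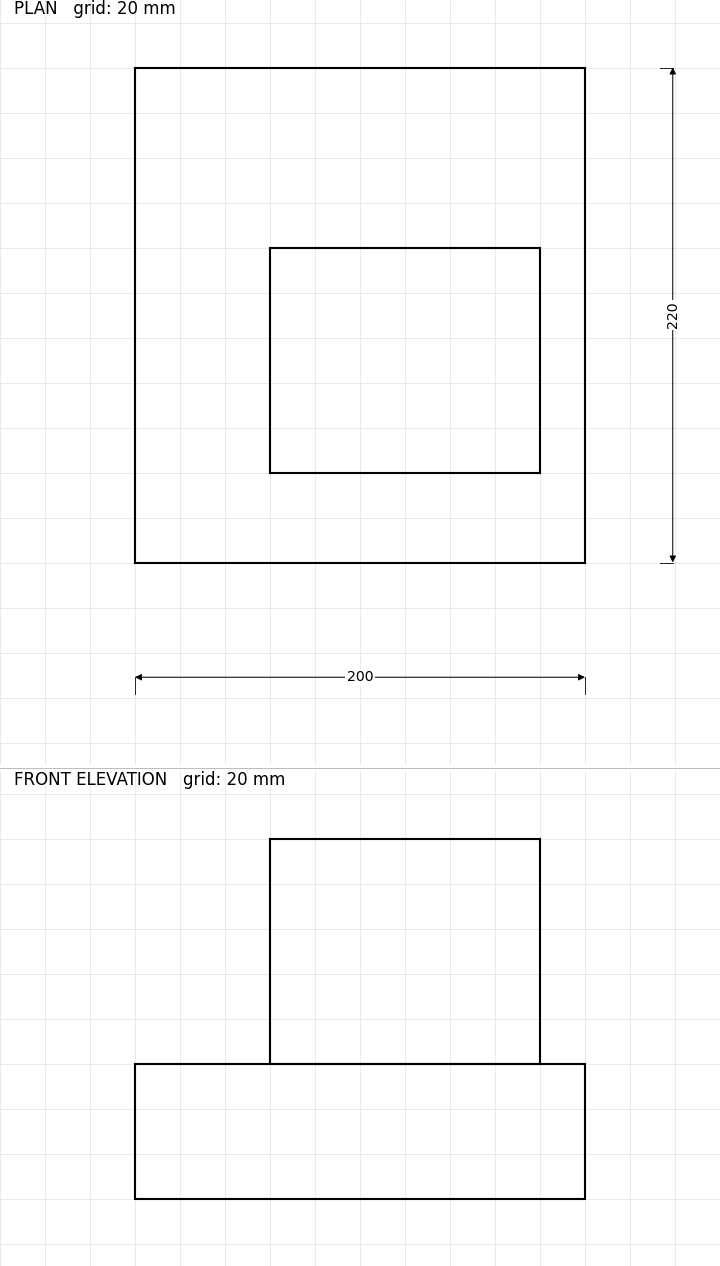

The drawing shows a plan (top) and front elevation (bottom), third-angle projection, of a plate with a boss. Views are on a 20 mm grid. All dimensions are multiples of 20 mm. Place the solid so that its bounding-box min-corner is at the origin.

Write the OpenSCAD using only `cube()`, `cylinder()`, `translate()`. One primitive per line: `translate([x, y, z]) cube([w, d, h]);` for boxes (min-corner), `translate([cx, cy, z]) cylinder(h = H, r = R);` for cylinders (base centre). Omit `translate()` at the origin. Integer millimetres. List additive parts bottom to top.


cube([200, 220, 60]);
translate([60, 40, 60]) cube([120, 100, 100]);


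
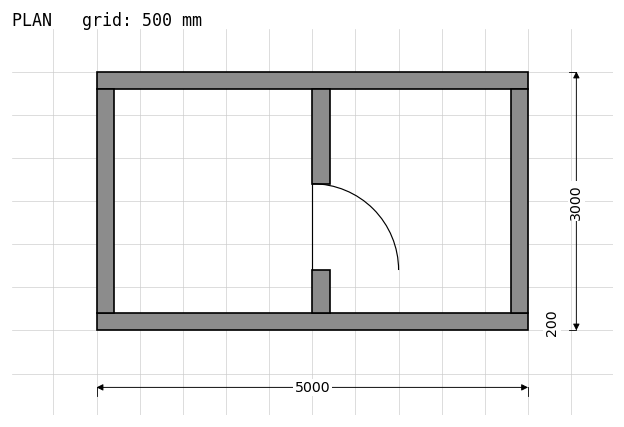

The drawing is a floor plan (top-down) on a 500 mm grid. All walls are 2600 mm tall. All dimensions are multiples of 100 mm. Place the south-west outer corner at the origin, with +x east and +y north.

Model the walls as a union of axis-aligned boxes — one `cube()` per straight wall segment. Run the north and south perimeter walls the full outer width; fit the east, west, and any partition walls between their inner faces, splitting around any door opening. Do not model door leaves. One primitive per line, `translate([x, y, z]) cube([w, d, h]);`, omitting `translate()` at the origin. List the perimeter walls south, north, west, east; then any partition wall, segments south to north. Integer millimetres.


cube([5000, 200, 2600]);
translate([0, 2800, 0]) cube([5000, 200, 2600]);
translate([0, 200, 0]) cube([200, 2600, 2600]);
translate([4800, 200, 0]) cube([200, 2600, 2600]);
translate([2500, 200, 0]) cube([200, 500, 2600]);
translate([2500, 1700, 0]) cube([200, 1100, 2600]);


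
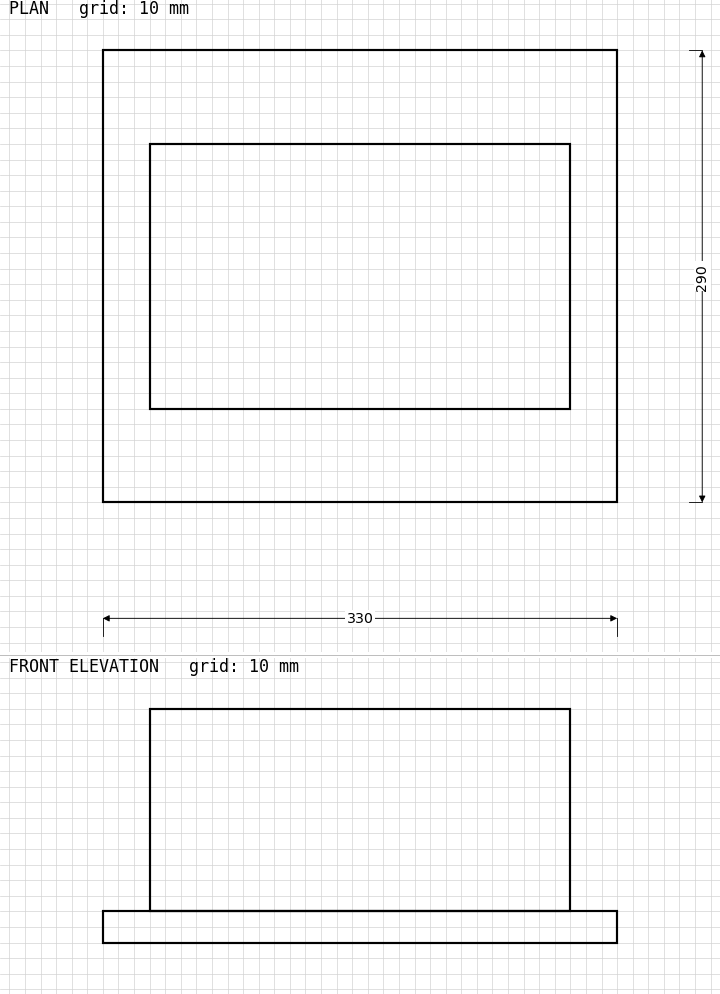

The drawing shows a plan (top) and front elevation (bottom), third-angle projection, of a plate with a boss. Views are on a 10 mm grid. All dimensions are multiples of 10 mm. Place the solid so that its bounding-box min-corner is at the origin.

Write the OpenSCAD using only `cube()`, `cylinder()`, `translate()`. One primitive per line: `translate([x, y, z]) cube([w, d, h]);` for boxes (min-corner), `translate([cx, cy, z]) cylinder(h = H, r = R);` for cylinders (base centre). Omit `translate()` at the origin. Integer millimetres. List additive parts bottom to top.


cube([330, 290, 20]);
translate([30, 60, 20]) cube([270, 170, 130]);


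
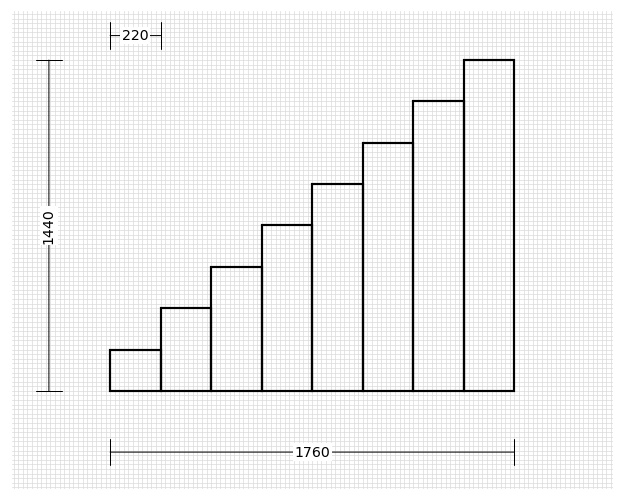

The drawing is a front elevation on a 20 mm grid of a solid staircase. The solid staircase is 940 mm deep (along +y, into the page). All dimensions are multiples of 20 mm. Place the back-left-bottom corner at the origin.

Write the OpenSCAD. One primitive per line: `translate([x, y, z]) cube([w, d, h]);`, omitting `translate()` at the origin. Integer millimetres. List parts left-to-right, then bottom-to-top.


cube([220, 940, 180]);
translate([220, 0, 0]) cube([220, 940, 360]);
translate([440, 0, 0]) cube([220, 940, 540]);
translate([660, 0, 0]) cube([220, 940, 720]);
translate([880, 0, 0]) cube([220, 940, 900]);
translate([1100, 0, 0]) cube([220, 940, 1080]);
translate([1320, 0, 0]) cube([220, 940, 1260]);
translate([1540, 0, 0]) cube([220, 940, 1440]);


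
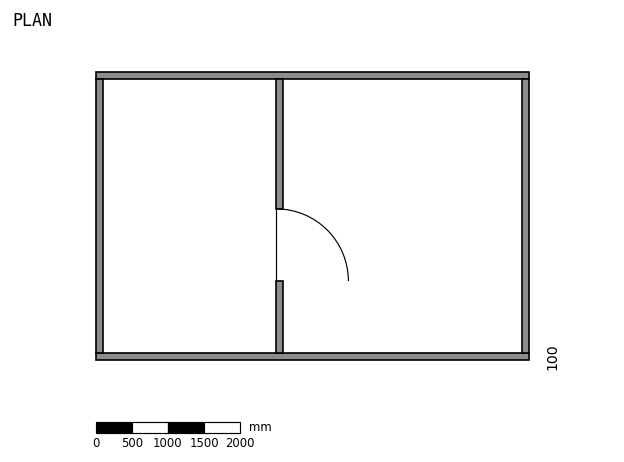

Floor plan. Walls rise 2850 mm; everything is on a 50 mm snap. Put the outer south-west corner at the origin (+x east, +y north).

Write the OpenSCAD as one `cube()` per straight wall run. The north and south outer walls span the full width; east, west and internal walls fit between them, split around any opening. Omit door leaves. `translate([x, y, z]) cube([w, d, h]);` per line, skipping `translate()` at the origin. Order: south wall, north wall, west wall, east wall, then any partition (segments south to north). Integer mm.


cube([6000, 100, 2850]);
translate([0, 3900, 0]) cube([6000, 100, 2850]);
translate([0, 100, 0]) cube([100, 3800, 2850]);
translate([5900, 100, 0]) cube([100, 3800, 2850]);
translate([2500, 100, 0]) cube([100, 1000, 2850]);
translate([2500, 2100, 0]) cube([100, 1800, 2850]);
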